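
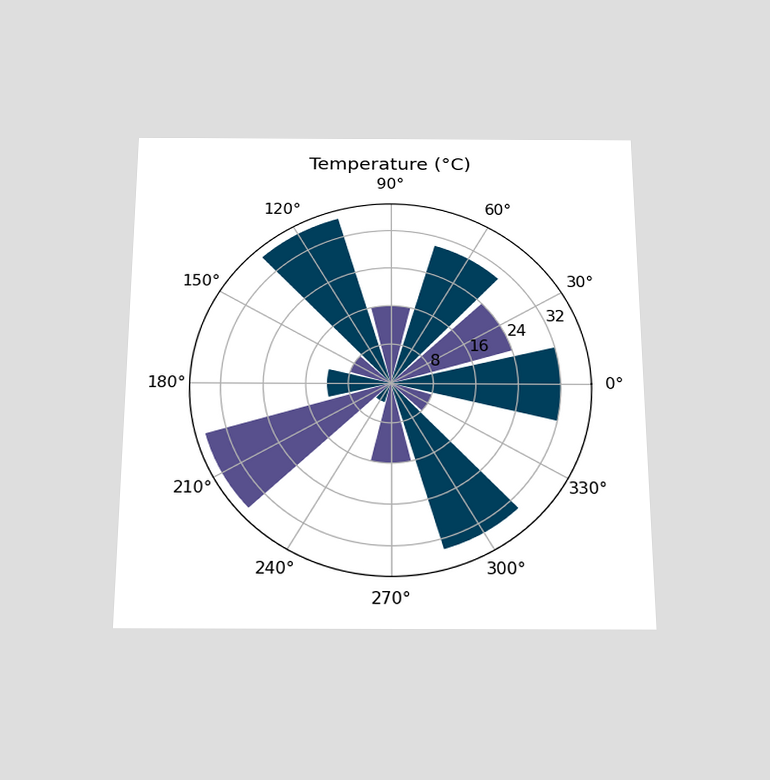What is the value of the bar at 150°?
The chart is viewed slightly from below. The bar at 150° reaches 8°C on the radial axis.

8°C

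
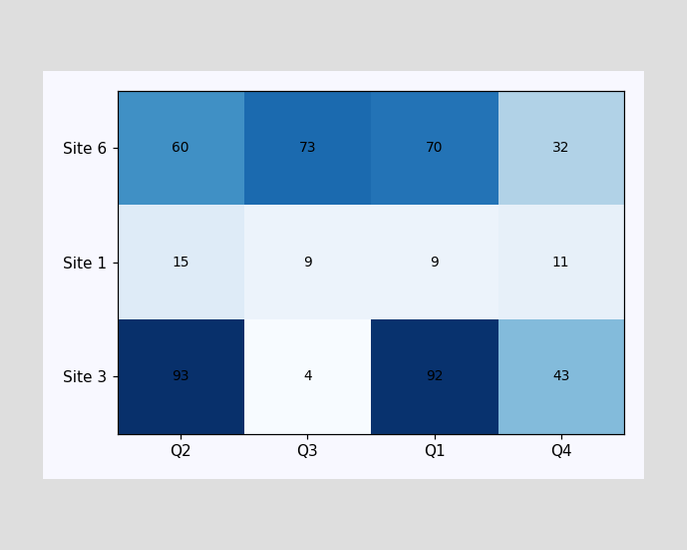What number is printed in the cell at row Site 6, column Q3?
The (Site 6, Q3) cell reads 73.

73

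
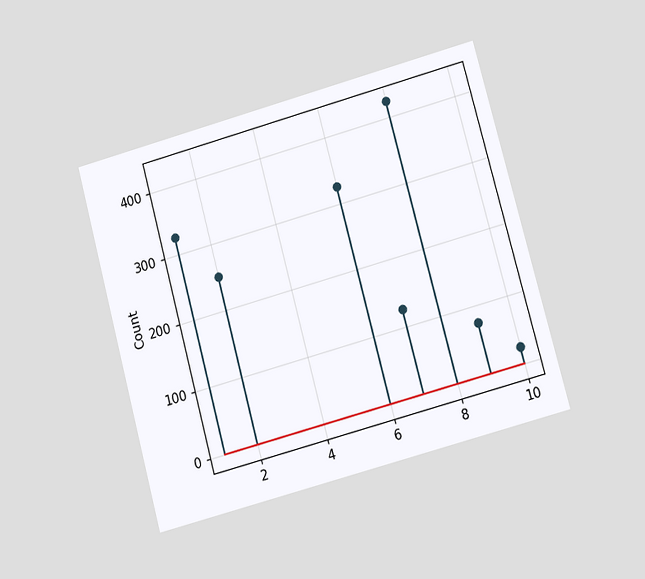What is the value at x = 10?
25

The chart is tilted about 15° counter-clockwise and viewed at a slight angle. The stem at x=10 reaches 25.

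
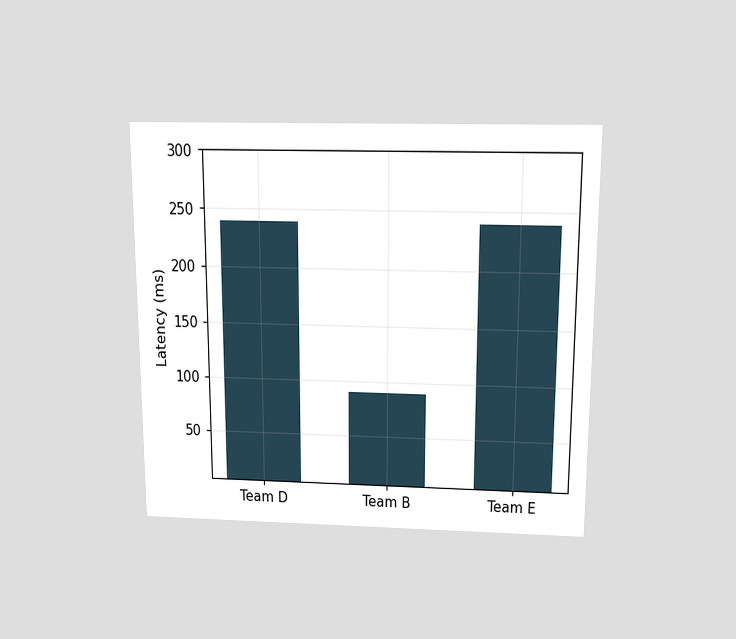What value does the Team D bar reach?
240ms

The chart is viewed slightly from above. Reading along the chart's y-axis, the Team D bar reaches 240ms.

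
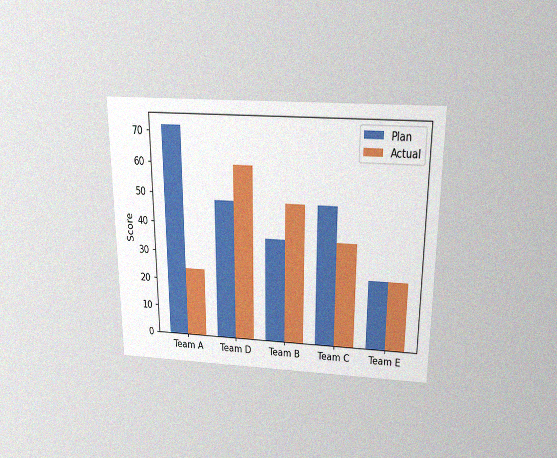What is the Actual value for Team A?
24

The chart is viewed slightly from above, with some photo noise. The Actual bar at Team A reaches 24 on the y-axis.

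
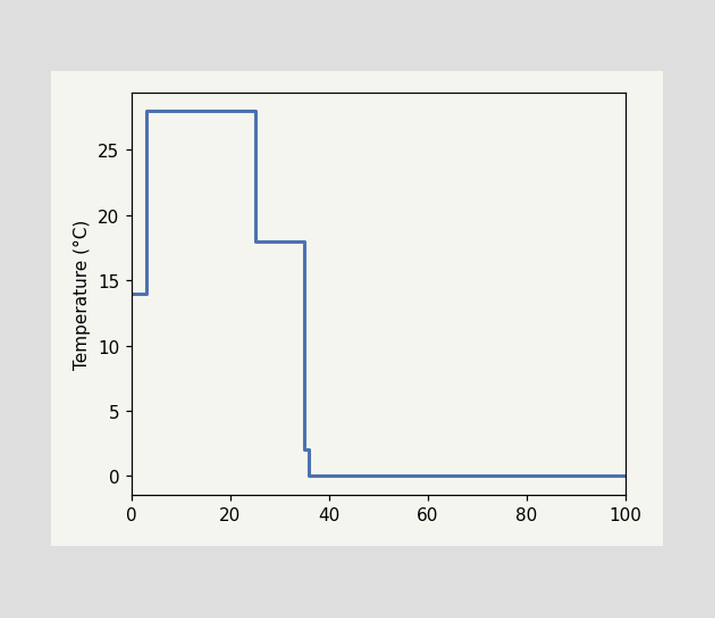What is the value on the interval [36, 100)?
On [36, 100) the step sits at 0°C.

0°C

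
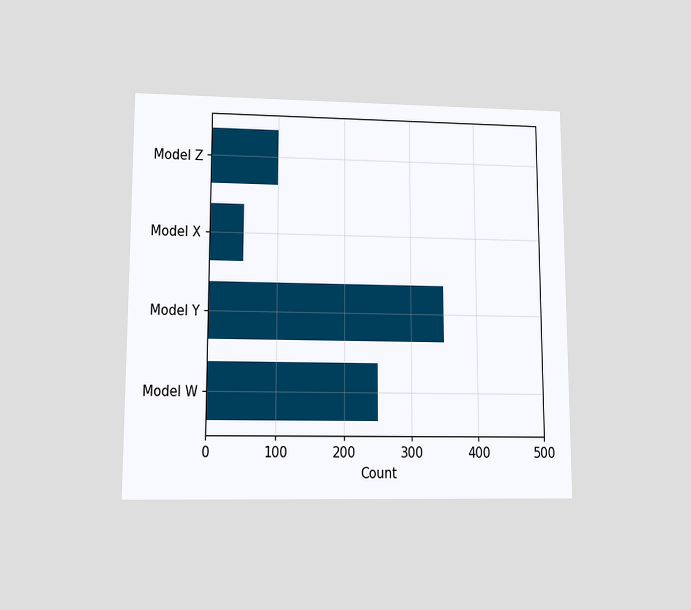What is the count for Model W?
250

The chart is viewed at a slight angle. Reading along the chart's x-axis, the Model W bar reaches 250.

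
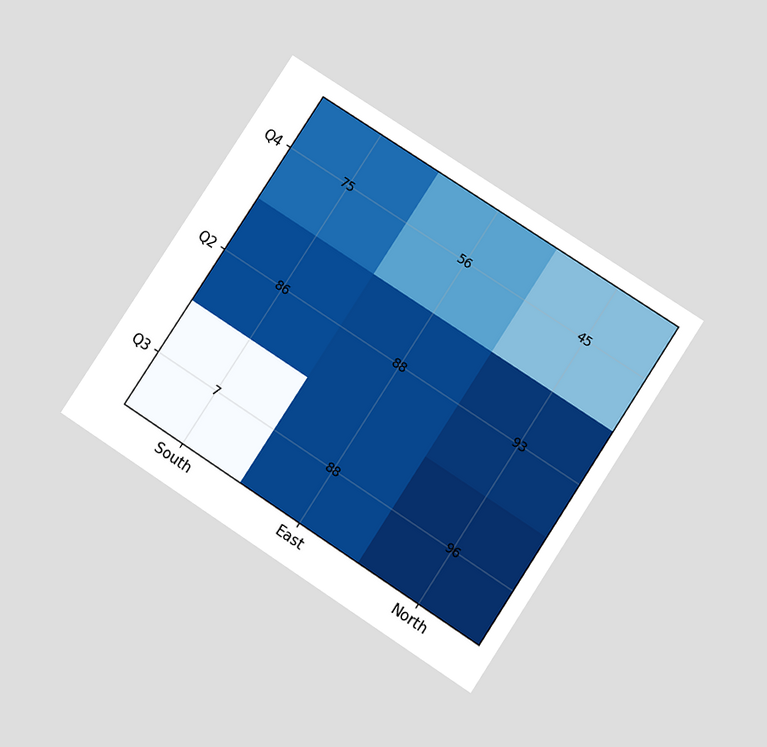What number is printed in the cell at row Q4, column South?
75

The chart is tilted about 33° clockwise and viewed slightly from below. The (Q4, South) cell reads 75.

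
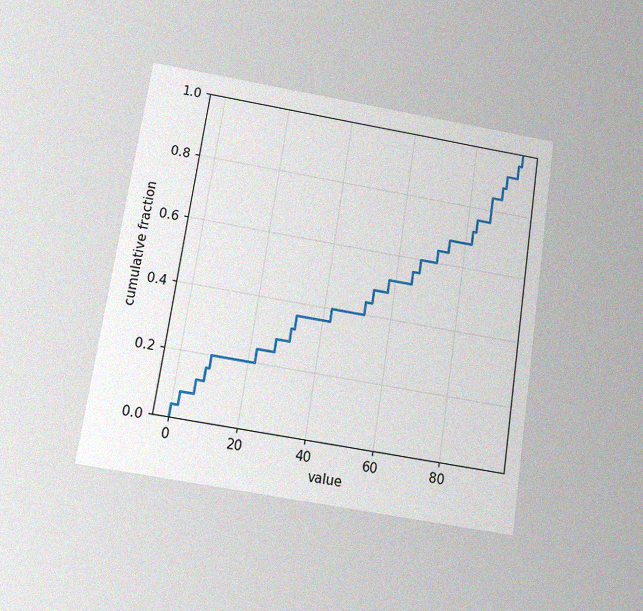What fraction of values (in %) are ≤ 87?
84%

The chart is tilted about 9° clockwise and viewed slightly from below, with some photo noise. At x=87 the ECDF step is at 84%.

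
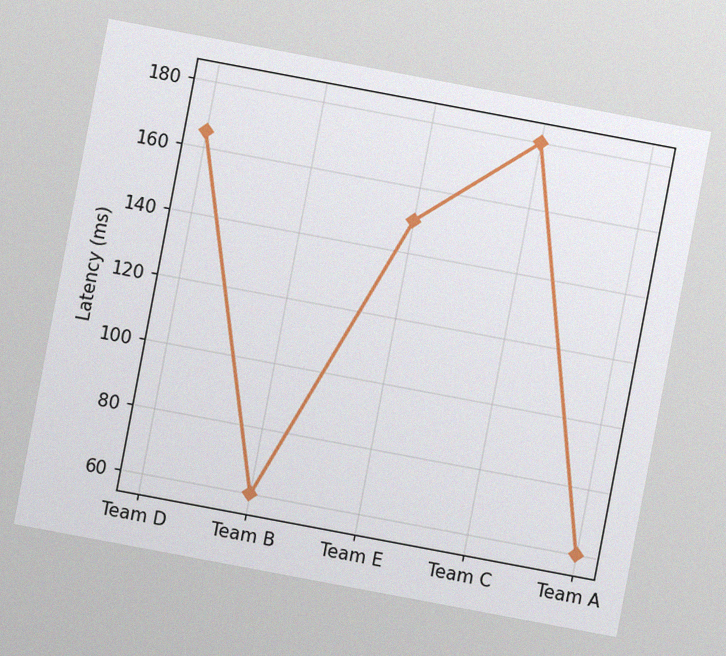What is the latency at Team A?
60ms

The chart is tilted about 11° clockwise, with some photo noise. At Team A, the line is at 60ms.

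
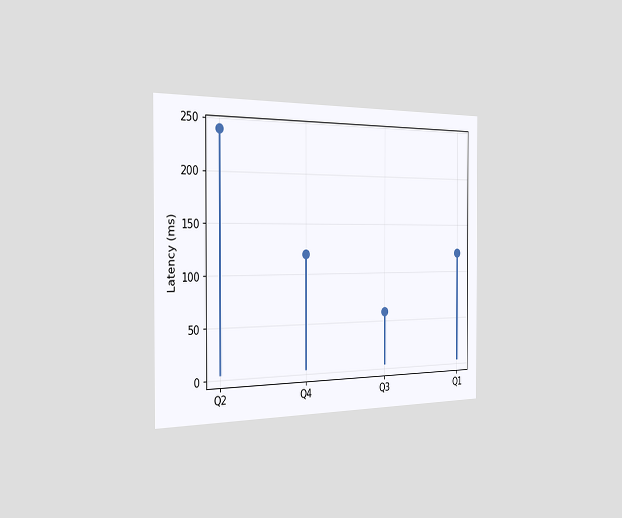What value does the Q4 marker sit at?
120ms

The chart is viewed slightly from the left. The Q4 marker sits at 120ms.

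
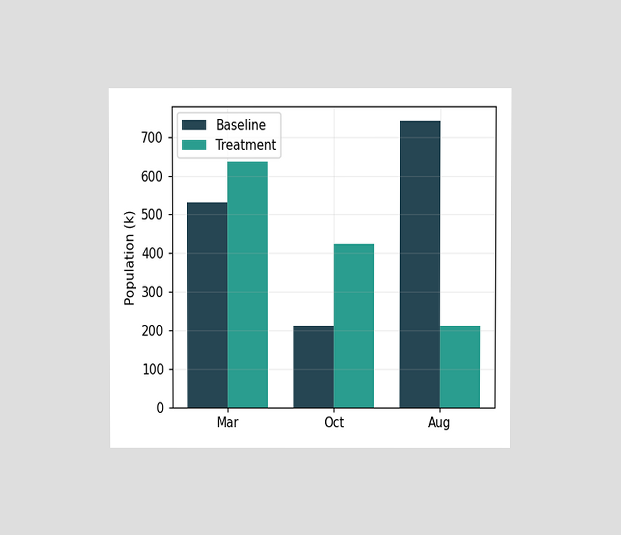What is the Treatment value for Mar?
The chart is viewed at a slight angle. The Treatment bar at Mar reaches 636k on the y-axis.

636k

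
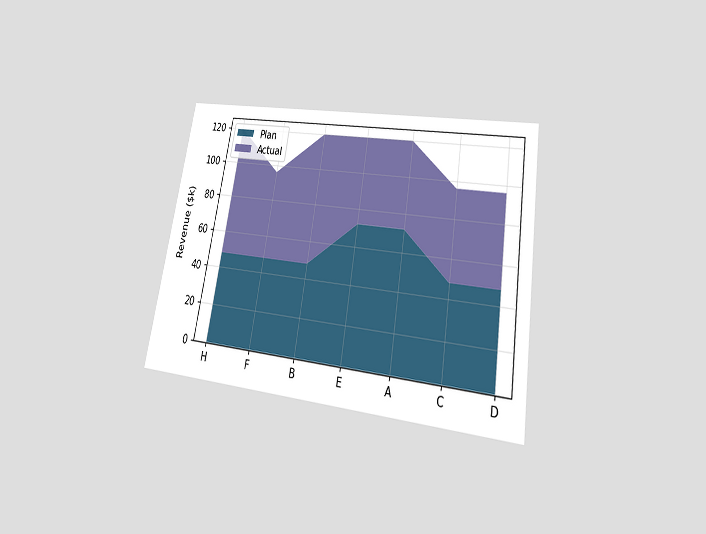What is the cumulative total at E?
$120k

The chart is tilted about 10° clockwise and viewed at a slight angle. The stacked total at E reaches $120k.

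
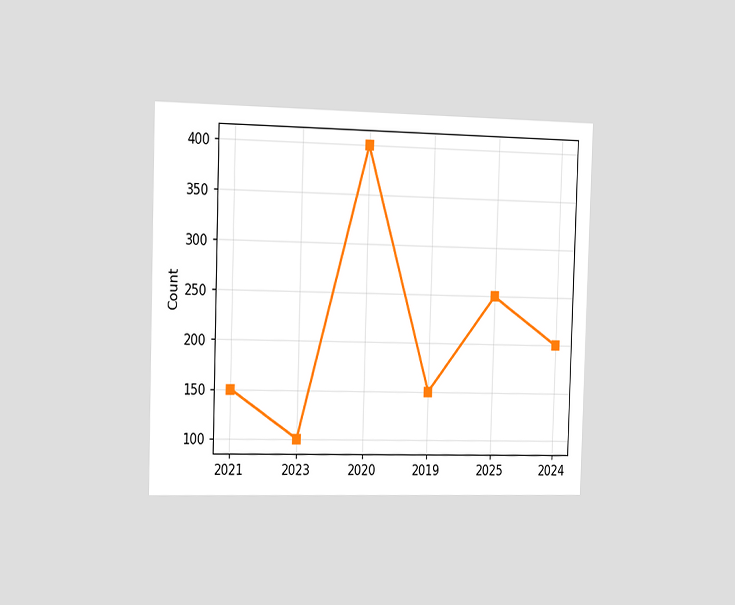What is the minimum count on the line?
The chart is viewed slightly from the left. The lowest point is at 2023, and reading across to the y-axis gives 100.

100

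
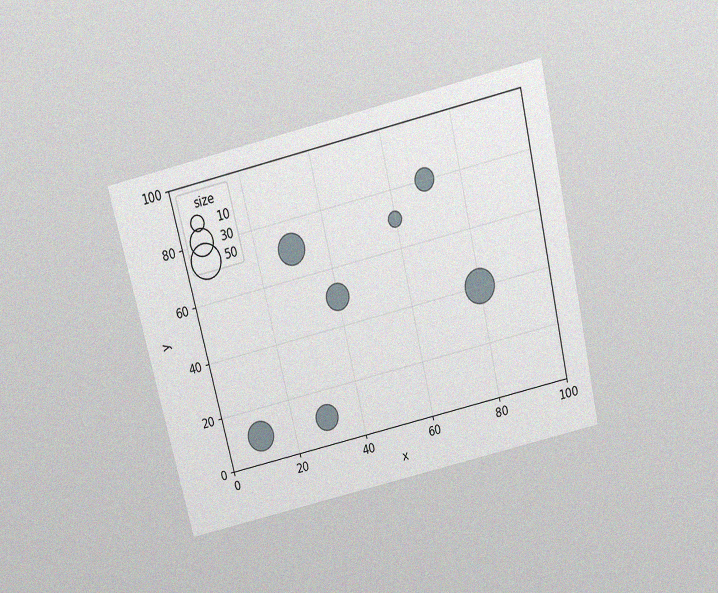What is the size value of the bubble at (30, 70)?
The chart is tilted about 13° counter-clockwise and viewed slightly from above, with some photo noise. Matching the bubble at (30, 70) against the size legend gives 40.

40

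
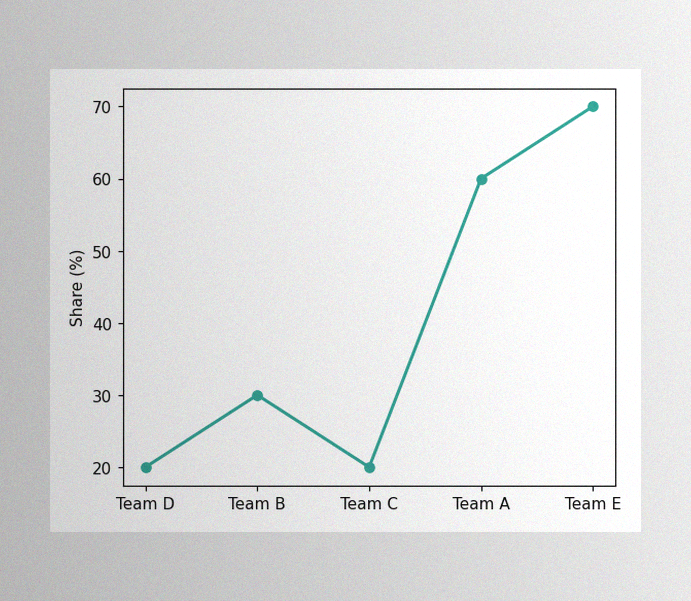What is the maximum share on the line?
The image has some photo noise and uneven lighting. The highest point is at Team E, and reading across to the y-axis gives 70%.

70%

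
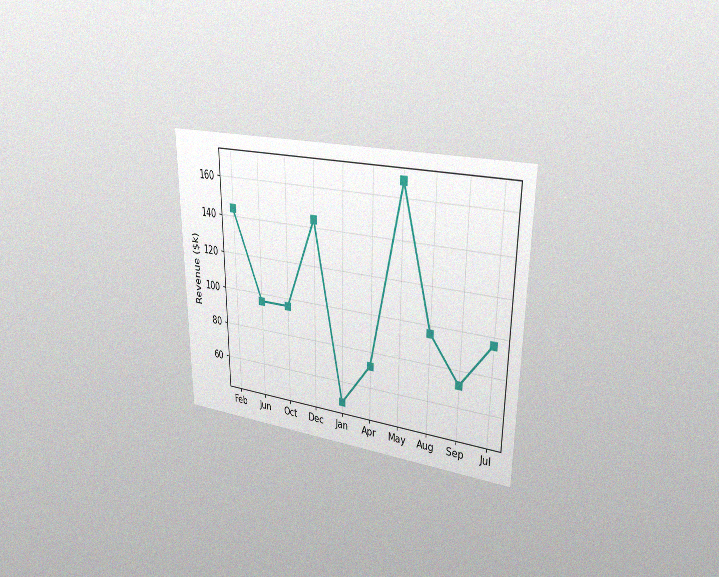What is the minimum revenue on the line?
$48k

The chart is viewed slightly from the right, with some photo noise. The lowest point is at Jan, and reading across to the y-axis gives $48k.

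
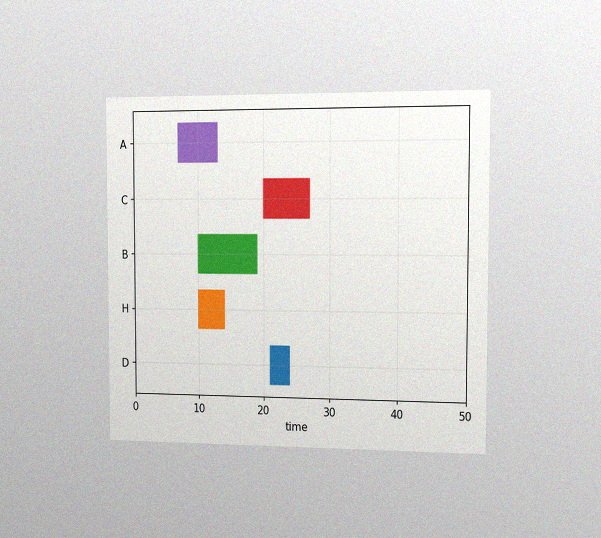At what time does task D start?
21

The chart is viewed slightly from the right, with some photo noise. The D bar begins at t=21.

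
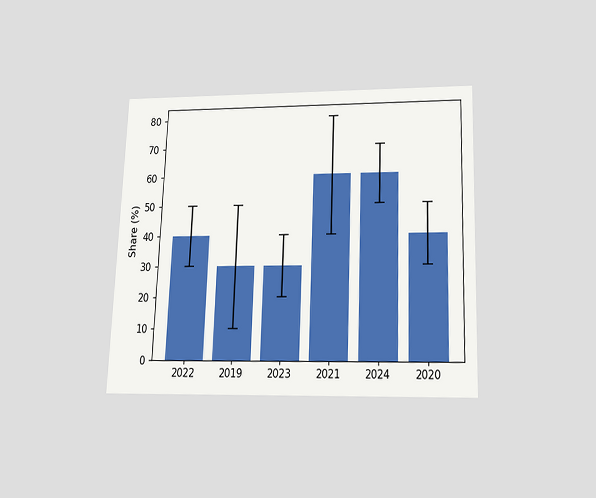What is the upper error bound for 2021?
80%

The chart is tilted about 2° clockwise and viewed slightly from below. The 2021 bar's upper whisker reaches 80%.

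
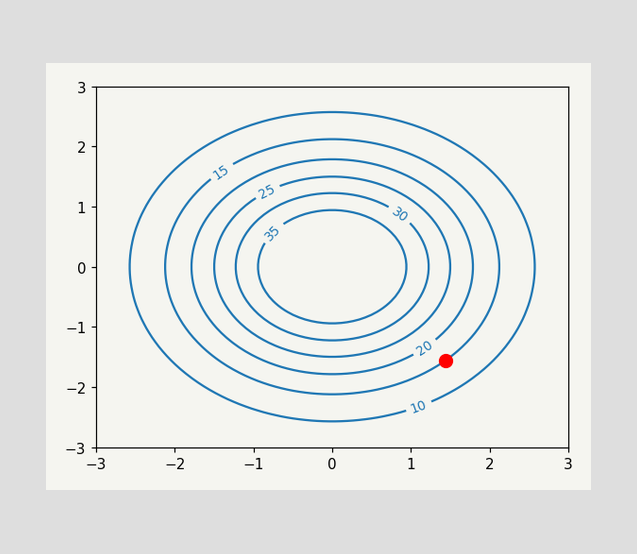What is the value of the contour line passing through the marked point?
The marked point sits on the contour labelled 15.

15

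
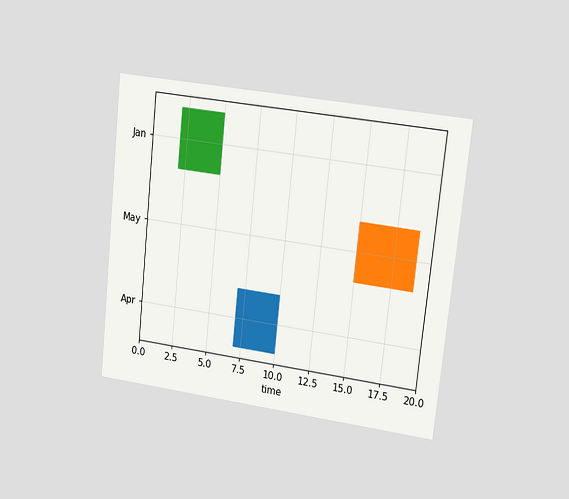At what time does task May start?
15

The chart is tilted about 6° clockwise and viewed slightly from the right. The May bar begins at t=15.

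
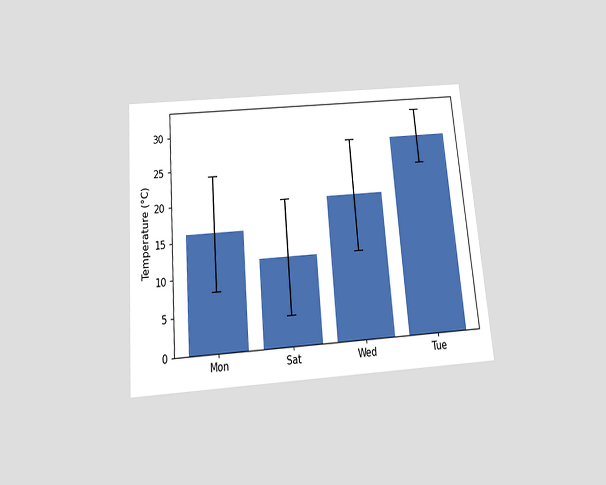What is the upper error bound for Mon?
24°C

The chart is tilted about 5° counter-clockwise and viewed slightly from below. The Mon bar's upper whisker reaches 24°C.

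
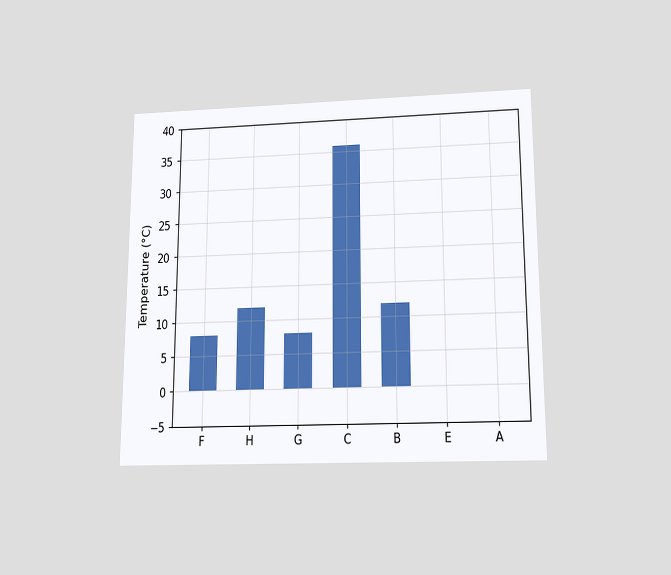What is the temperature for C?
36°C

The chart is viewed slightly from below. Reading along the chart's y-axis, the C bar reaches 36°C.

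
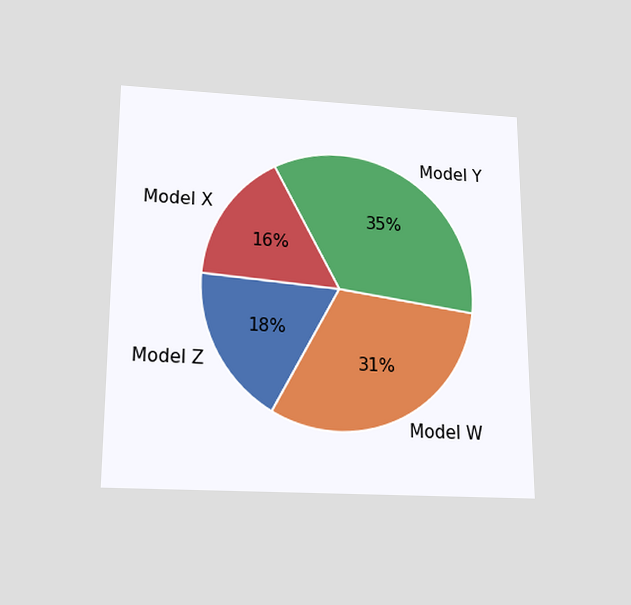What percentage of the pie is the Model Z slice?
The chart is viewed slightly from below. The Model Z slice takes up 18% of the pie.

18%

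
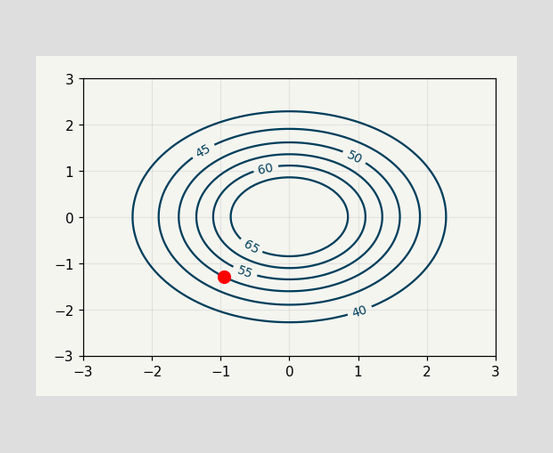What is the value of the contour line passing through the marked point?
50

The marked point sits on the contour labelled 50.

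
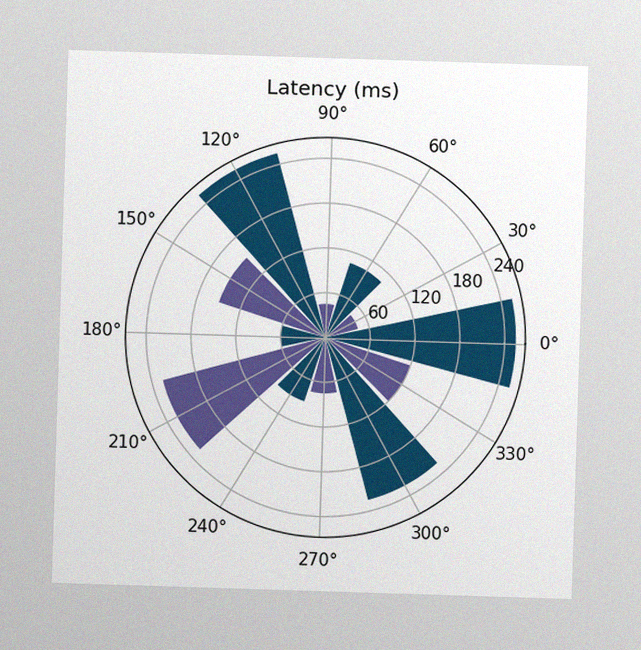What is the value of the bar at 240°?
The image has some photo noise and uneven lighting. The bar at 240° reaches 90ms on the radial axis.

90ms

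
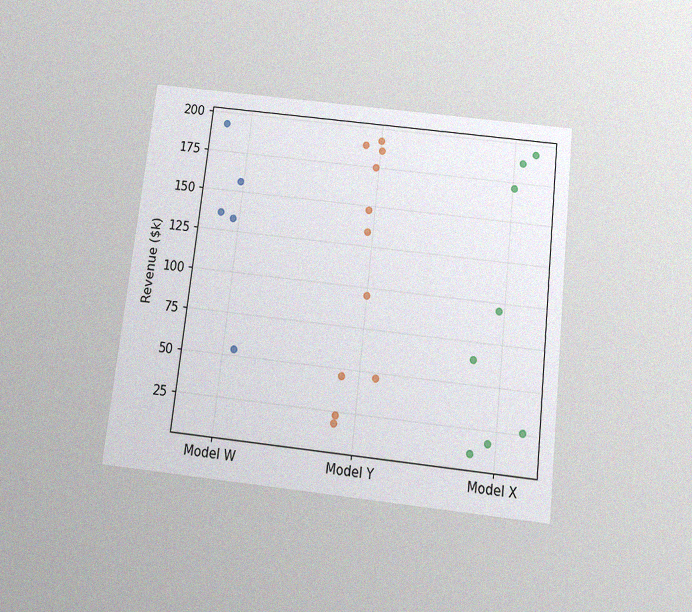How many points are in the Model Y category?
11

The chart is tilted about 6° clockwise and viewed slightly from below, with some photo noise. Counting the markers in the Model Y column gives 11.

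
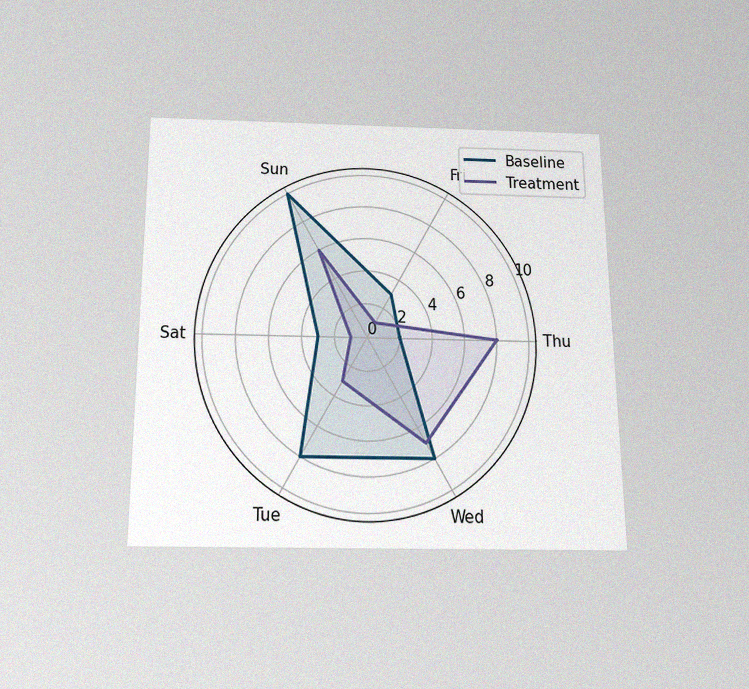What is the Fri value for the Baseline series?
The chart is viewed slightly from below, with some photo noise. On the Fri axis, Baseline reaches 3.

3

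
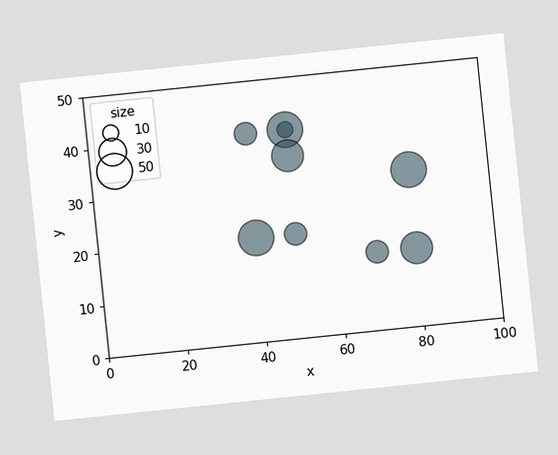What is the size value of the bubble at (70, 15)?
The chart is tilted about 6° counter-clockwise. Matching the bubble at (70, 15) against the size legend gives 20.

20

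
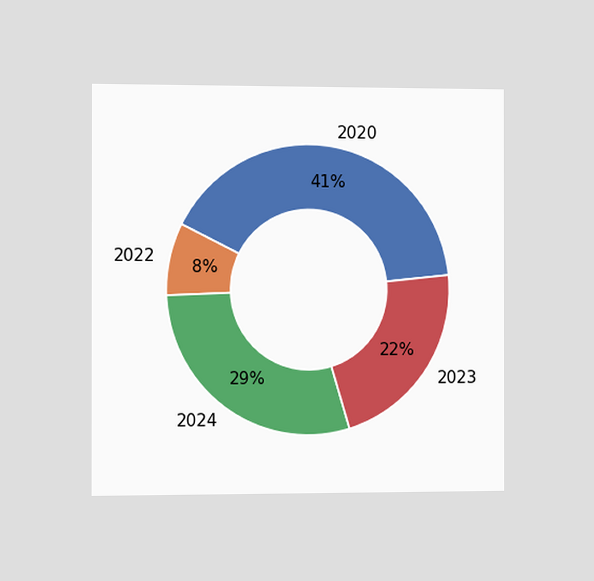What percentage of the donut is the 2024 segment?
The chart is viewed slightly from the left. The 2024 segment takes up 29% of the ring.

29%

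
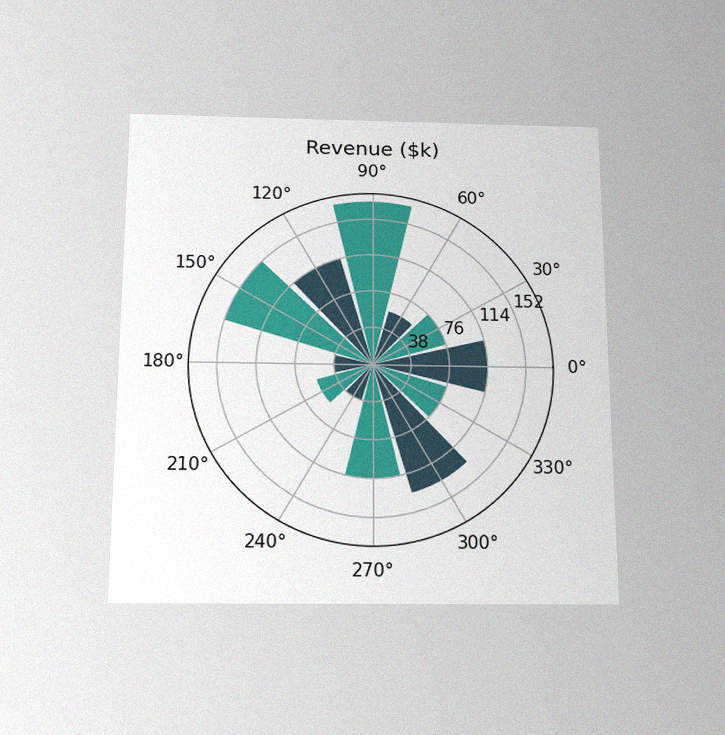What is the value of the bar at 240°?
The chart is viewed slightly from below, with some photo noise. The bar at 240° reaches $38k on the radial axis.

$38k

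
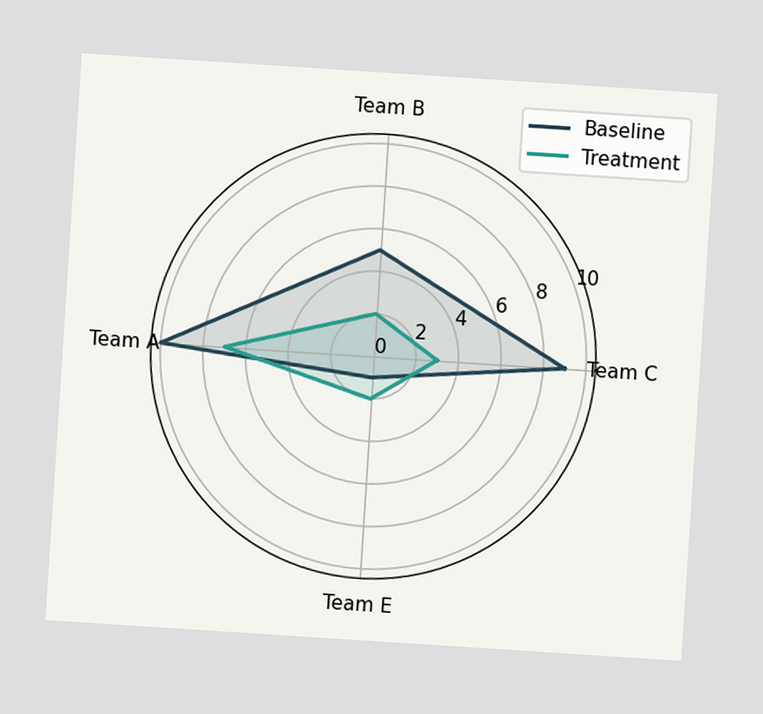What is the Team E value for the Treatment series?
2

The chart is tilted about 4° clockwise. On the Team E axis, Treatment reaches 2.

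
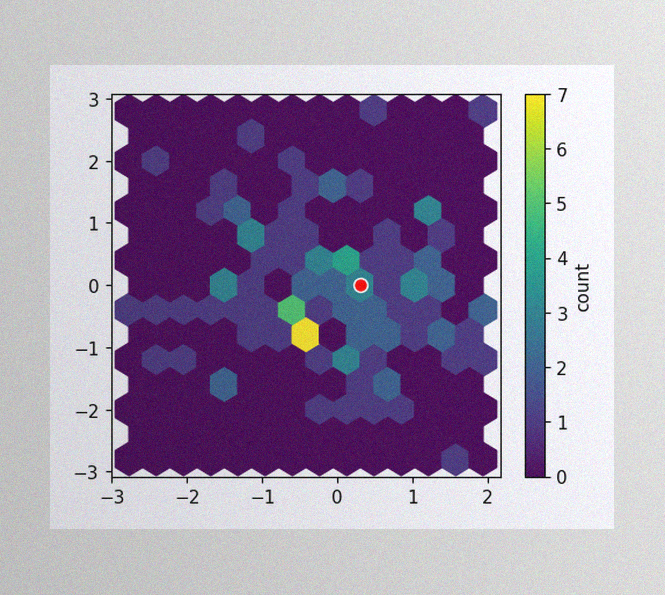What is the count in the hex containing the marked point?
3

The image has some photo noise and uneven lighting. The marked hex reads 3 on the colorbar.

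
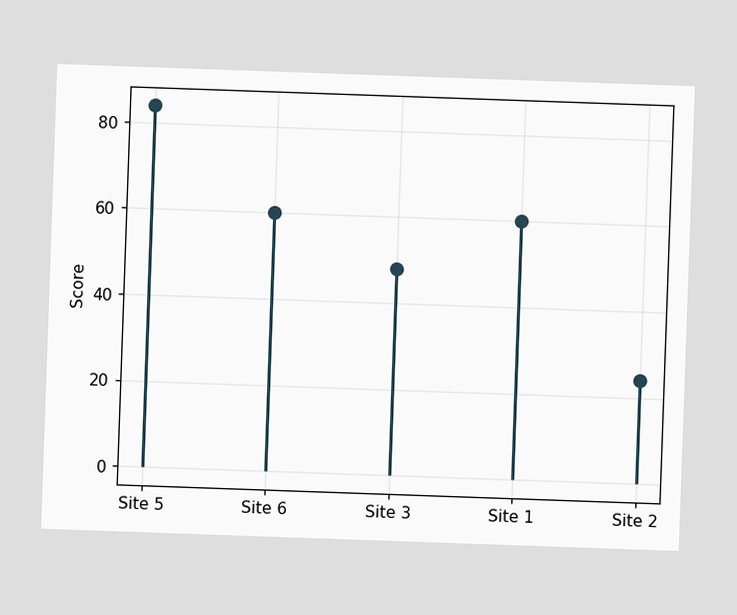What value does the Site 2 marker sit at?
The chart is tilted about 2° clockwise. The Site 2 marker sits at 24.

24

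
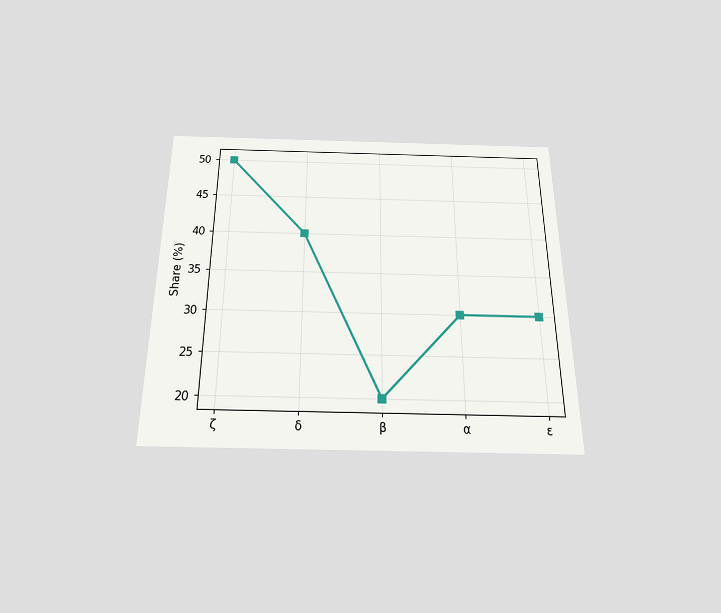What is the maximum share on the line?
The chart is viewed slightly from below. The highest point is at ζ, and reading across to the y-axis gives 50%.

50%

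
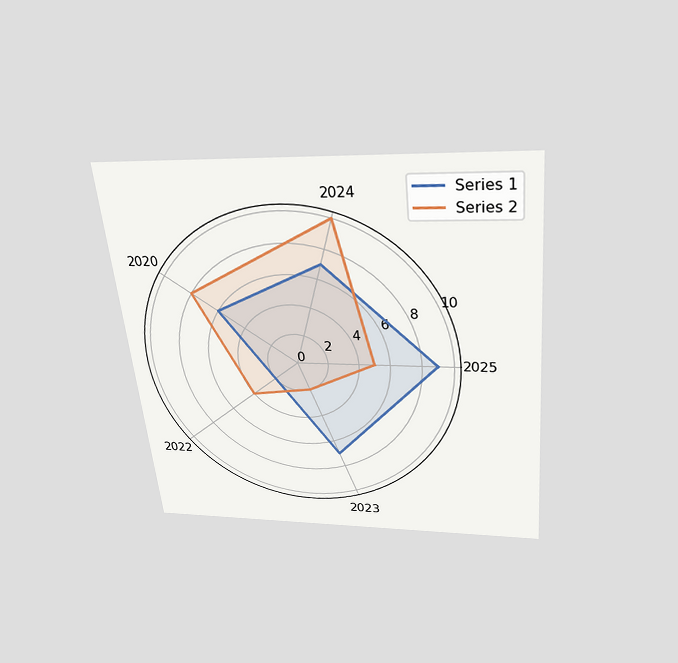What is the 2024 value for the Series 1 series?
The chart is tilted about 5° counter-clockwise and viewed slightly from above. On the 2024 axis, Series 1 reaches 7.

7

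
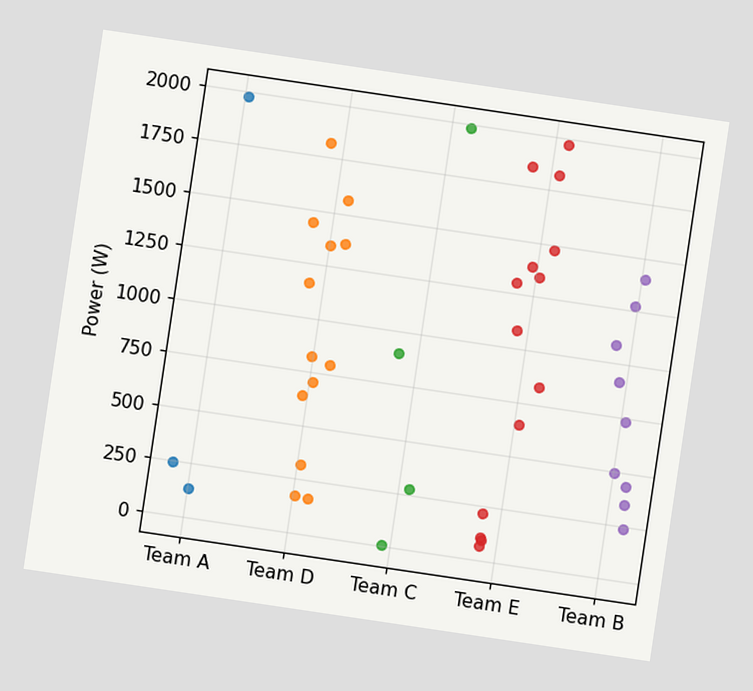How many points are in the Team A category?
3

The chart is tilted about 8° clockwise. Counting the markers in the Team A column gives 3.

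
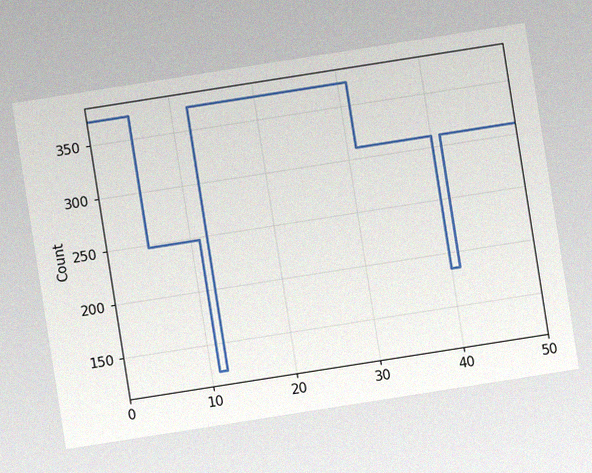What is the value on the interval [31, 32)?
310

The chart is tilted about 9° counter-clockwise, with some photo noise. On [31, 32) the step sits at 310.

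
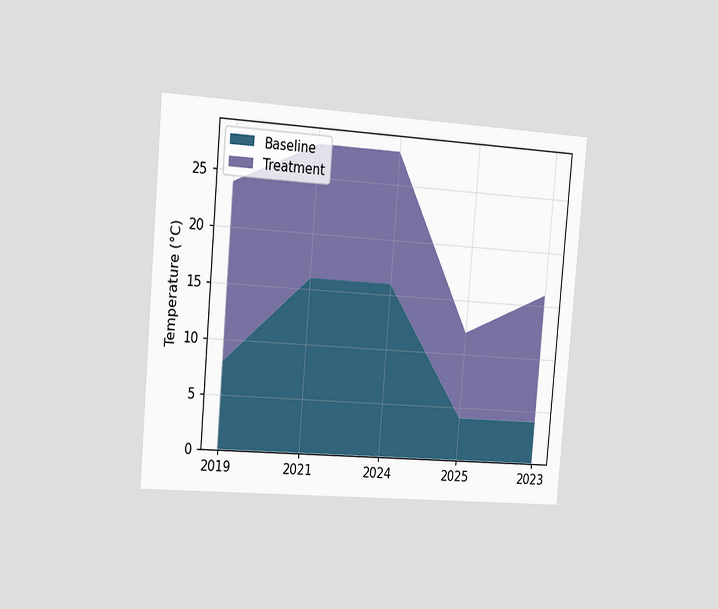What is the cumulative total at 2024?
28°C

The chart is tilted about 5° clockwise and viewed slightly from the left. The stacked total at 2024 reaches 28°C.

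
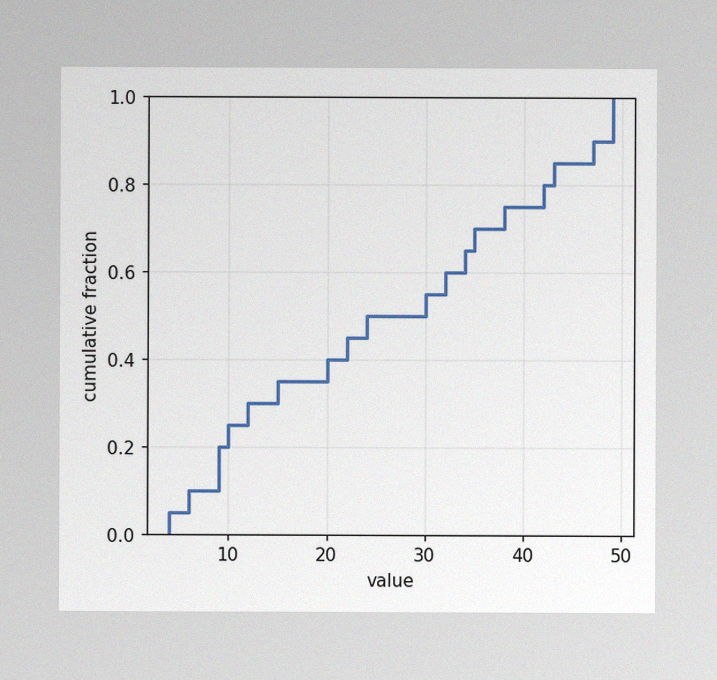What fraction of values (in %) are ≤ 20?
40%

The image has some photo noise and uneven lighting. At x=20 the ECDF step is at 40%.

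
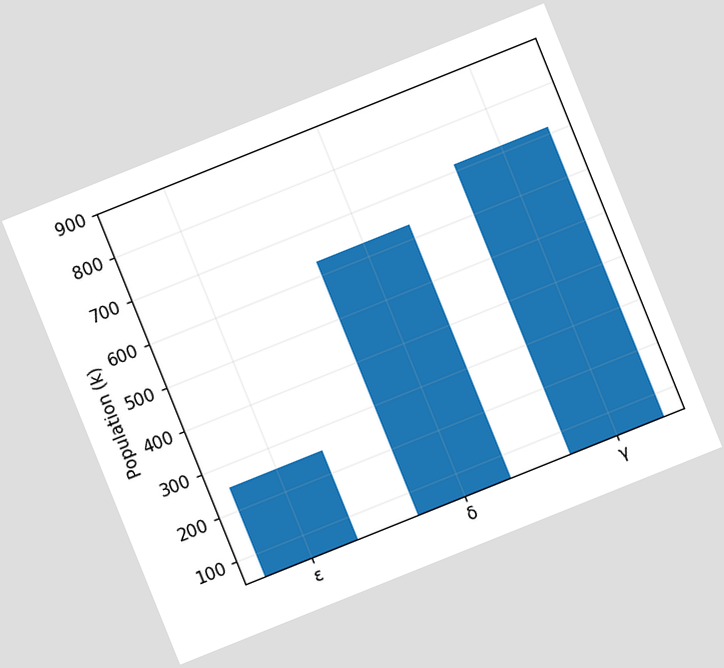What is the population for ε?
The chart is tilted about 22° counter-clockwise. Reading along the chart's y-axis, the ε bar reaches 252k.

252k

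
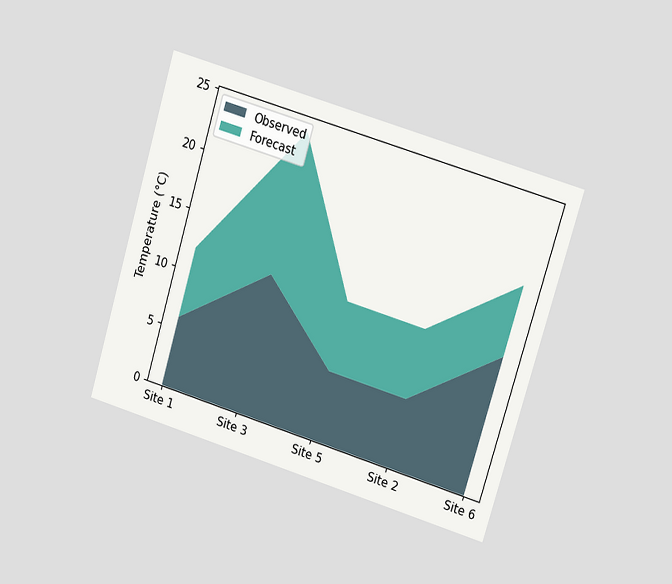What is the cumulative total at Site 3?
24°C

The chart is tilted about 17° clockwise and viewed at a slight angle. The stacked total at Site 3 reaches 24°C.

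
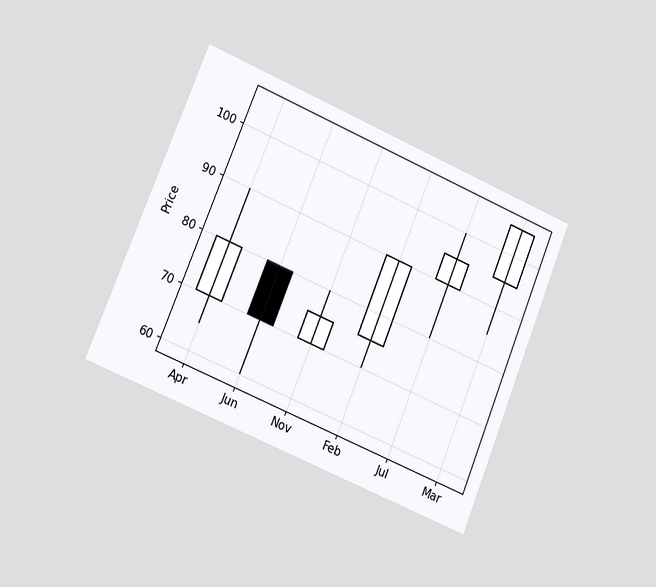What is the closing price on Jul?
The chart is tilted about 22° clockwise and viewed slightly from the left. The Jul candle closes at 95.

95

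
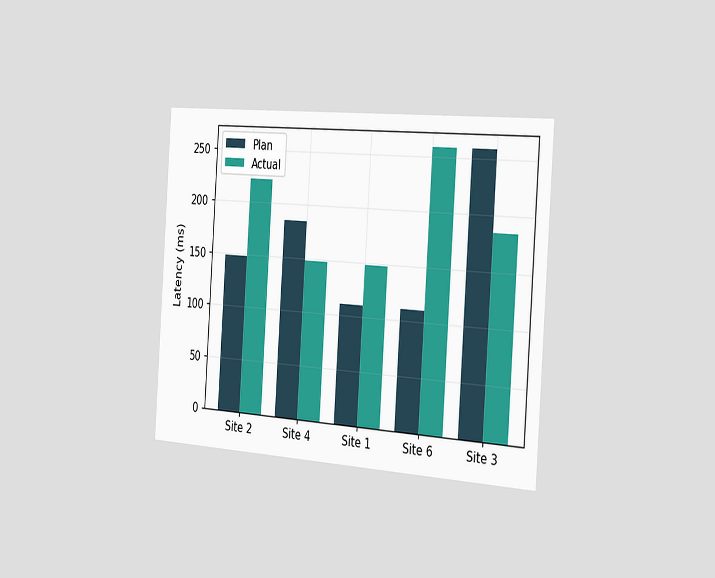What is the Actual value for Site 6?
The chart is tilted about 4° clockwise and viewed slightly from the right. The Actual bar at Site 6 reaches 259ms on the y-axis.

259ms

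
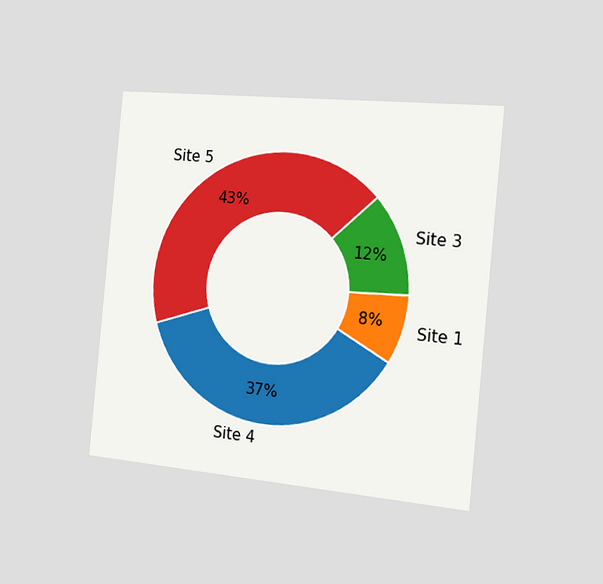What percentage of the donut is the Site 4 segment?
The chart is tilted about 6° clockwise and viewed slightly from the right. The Site 4 segment takes up 37% of the ring.

37%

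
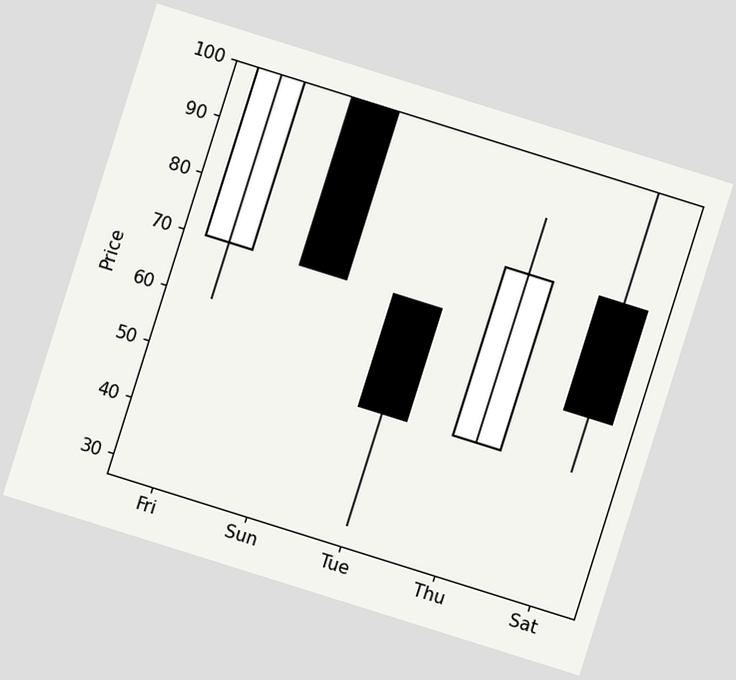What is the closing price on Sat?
60

The chart is tilted about 17° clockwise. The Sat candle closes at 60.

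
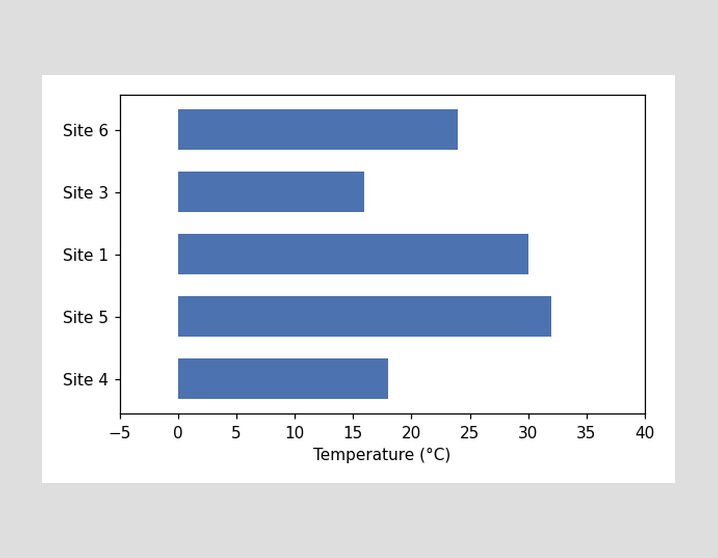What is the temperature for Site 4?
Reading along the chart's x-axis, the Site 4 bar reaches 18°C.

18°C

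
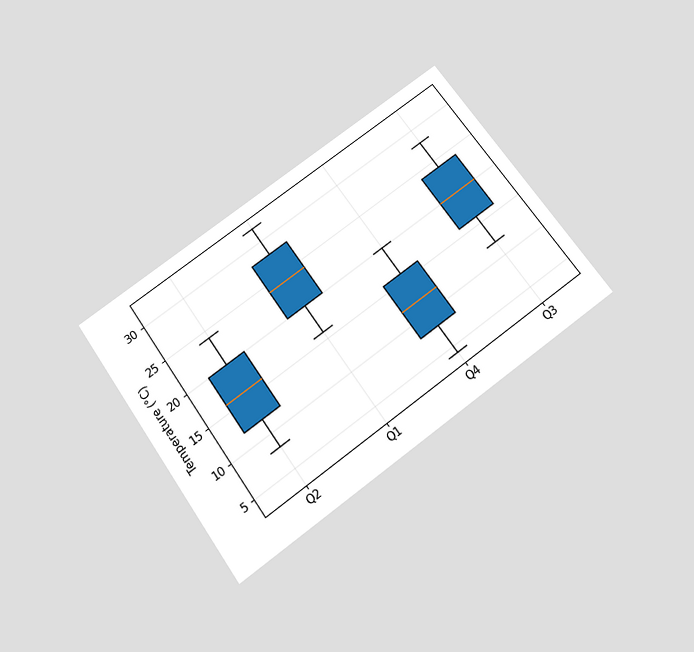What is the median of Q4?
The chart is tilted about 36° counter-clockwise and viewed slightly from below. The median line in the Q4 box sits at 12°C.

12°C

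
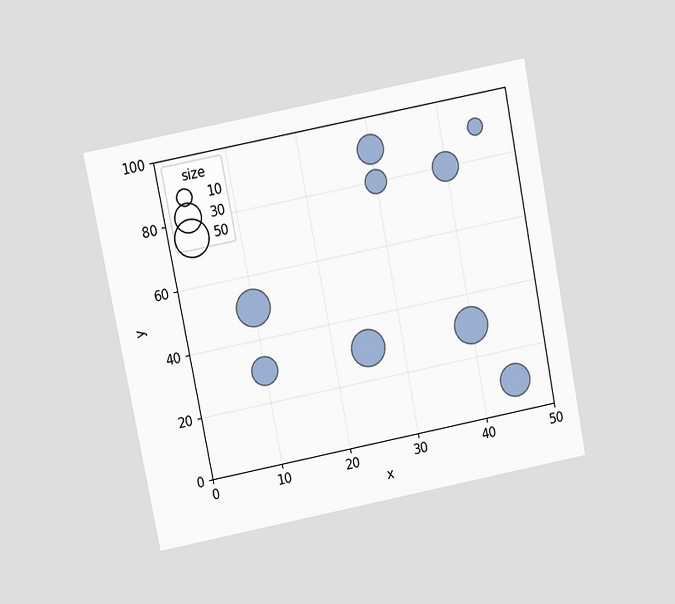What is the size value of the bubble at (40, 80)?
The chart is tilted about 11° counter-clockwise and viewed slightly from above. Matching the bubble at (40, 80) against the size legend gives 30.

30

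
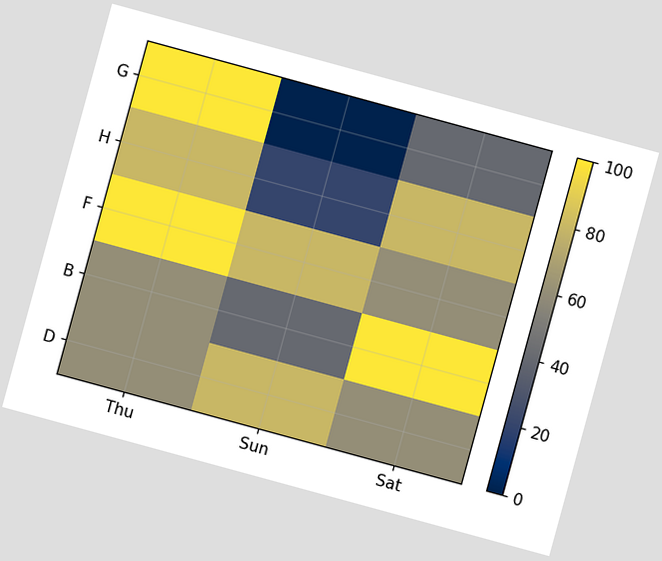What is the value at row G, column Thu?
The chart is tilted about 15° clockwise. Matching cell (G, Thu) against the colorbar gives 100.

100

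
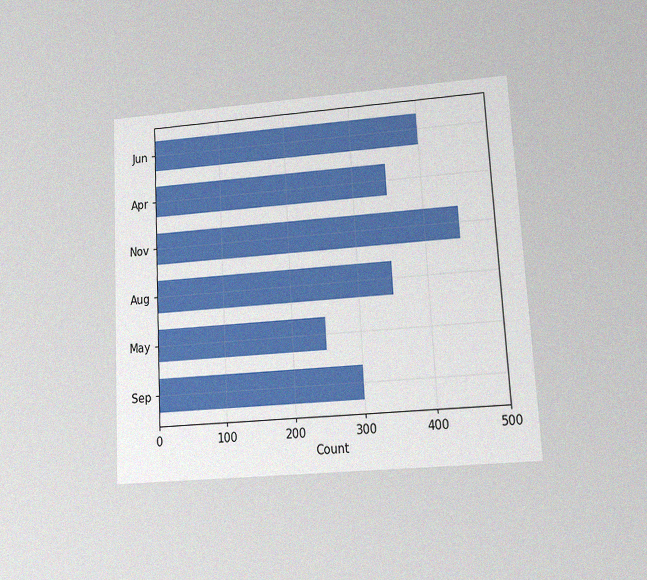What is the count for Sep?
300

The chart is tilted about 3° counter-clockwise and viewed at a slight angle, with some photo noise. Reading along the chart's x-axis, the Sep bar reaches 300.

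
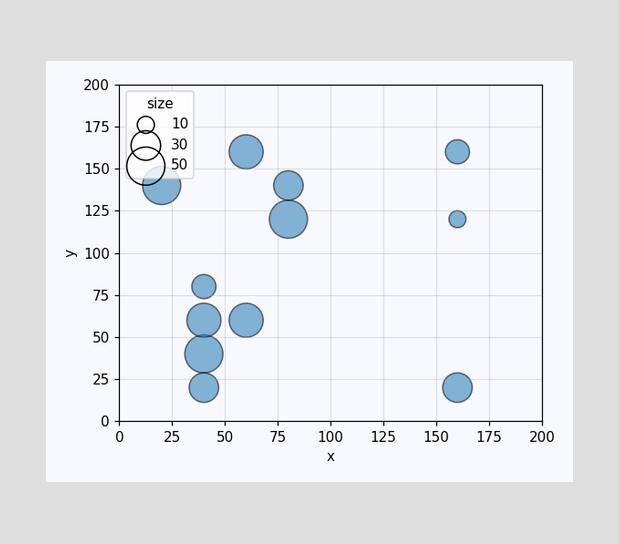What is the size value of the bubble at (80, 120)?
50

Matching the bubble at (80, 120) against the size legend gives 50.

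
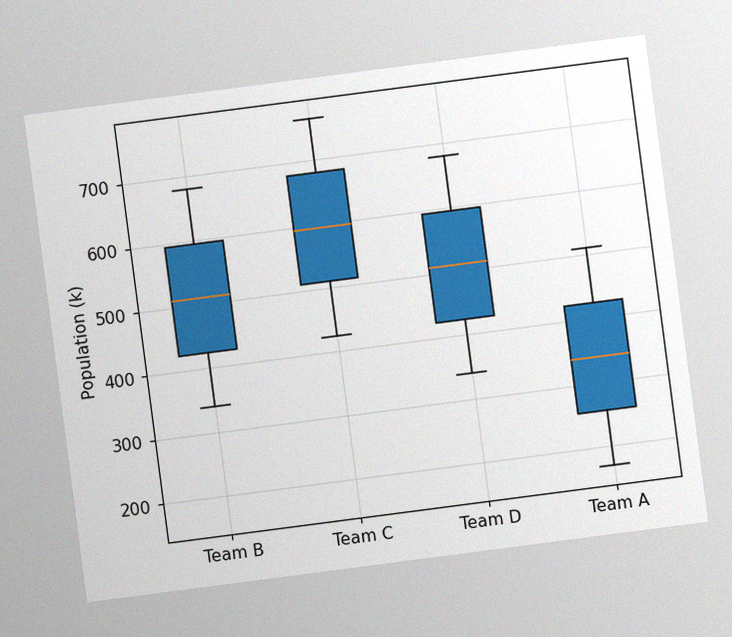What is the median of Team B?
The chart is tilted about 7° counter-clockwise, with some photo noise. The median line in the Team B box sits at 510k.

510k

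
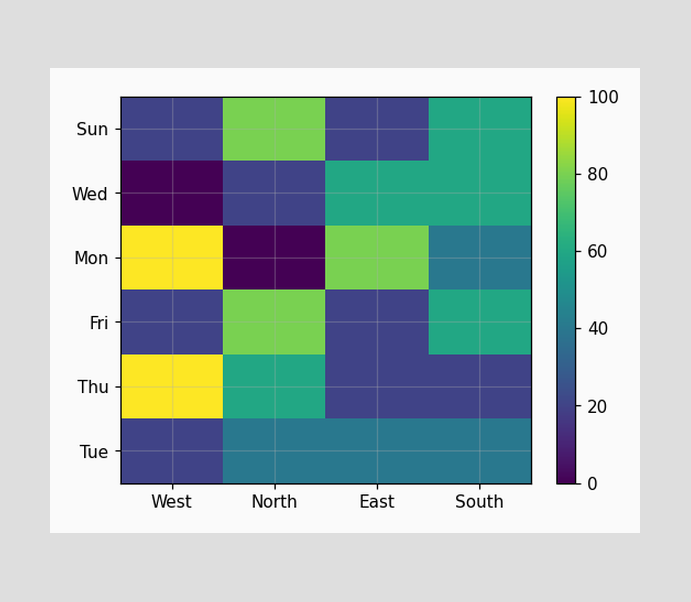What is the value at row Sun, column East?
20

Matching cell (Sun, East) against the colorbar gives 20.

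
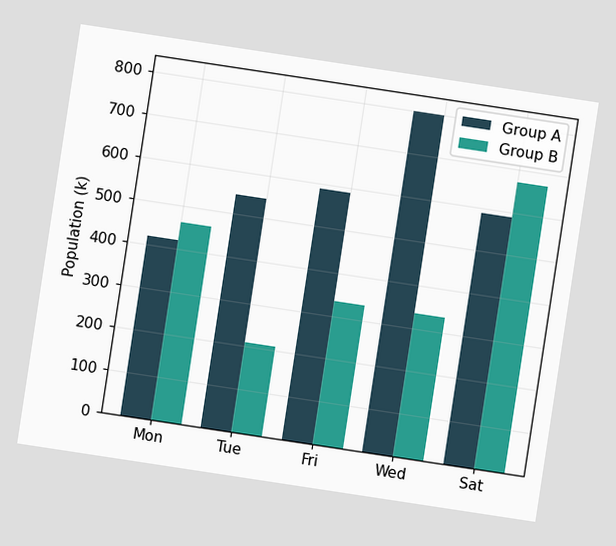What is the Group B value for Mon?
The chart is tilted about 9° clockwise. The Group B bar at Mon reaches 462k on the y-axis.

462k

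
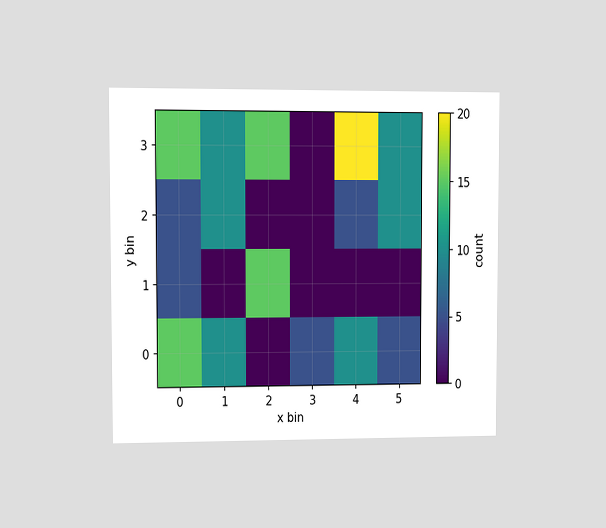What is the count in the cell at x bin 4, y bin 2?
The chart is viewed at a slight angle. Matching the cell (4, 2) against the colorbar gives 5.

5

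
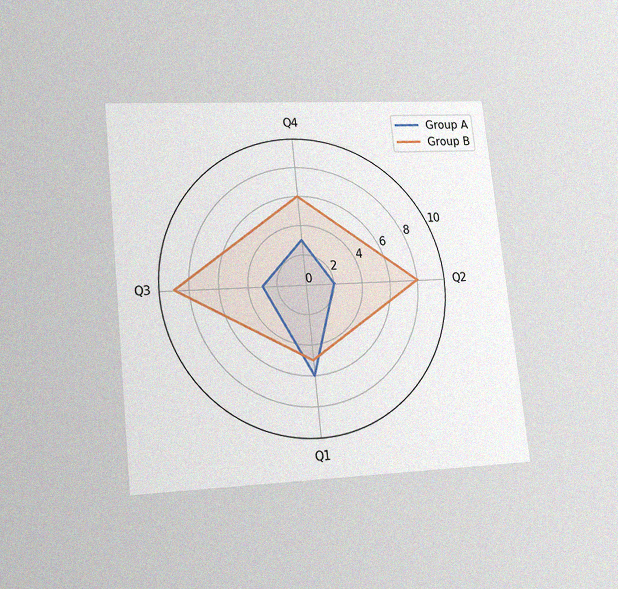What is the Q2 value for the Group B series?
8

The chart is tilted about 6° counter-clockwise and viewed at a slight angle, with some photo noise. On the Q2 axis, Group B reaches 8.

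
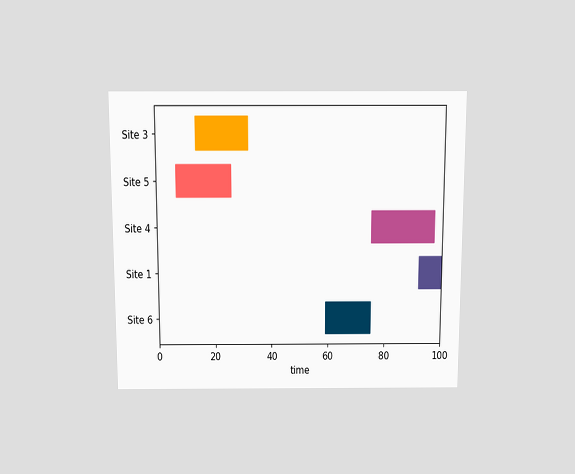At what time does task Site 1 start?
The chart is viewed slightly from above. The Site 1 bar begins at t=92.

92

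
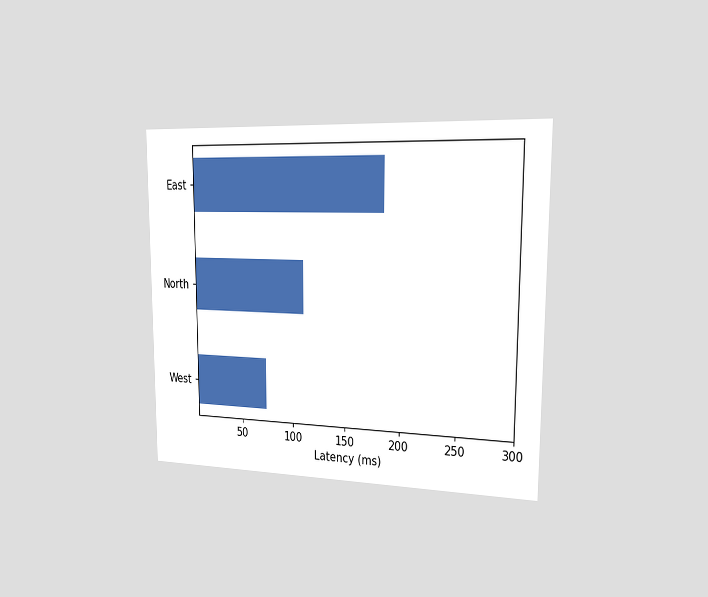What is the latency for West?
The chart is viewed slightly from the right. Reading along the chart's x-axis, the West bar reaches 74ms.

74ms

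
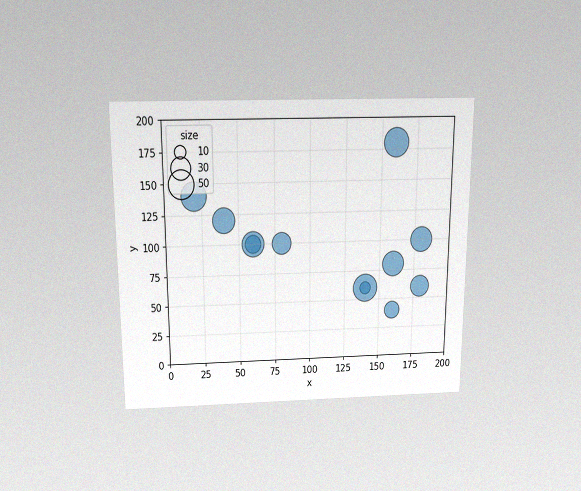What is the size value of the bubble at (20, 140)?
50

The chart is viewed slightly from above, with some photo noise. Matching the bubble at (20, 140) against the size legend gives 50.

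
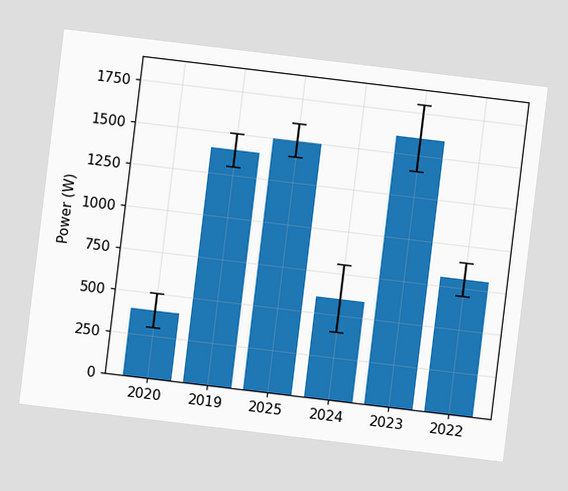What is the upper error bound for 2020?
The chart is tilted about 7° clockwise. The 2020 bar's upper whisker reaches 500W.

500W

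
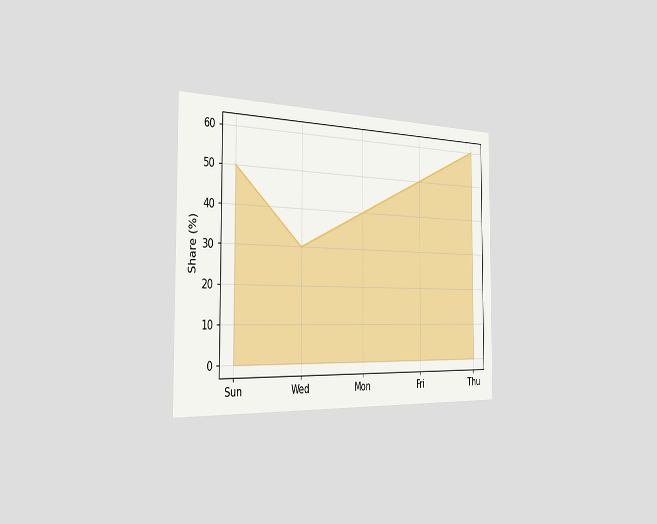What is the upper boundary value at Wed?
30%

The chart is viewed slightly from the left. At Wed the upper boundary is at 30%.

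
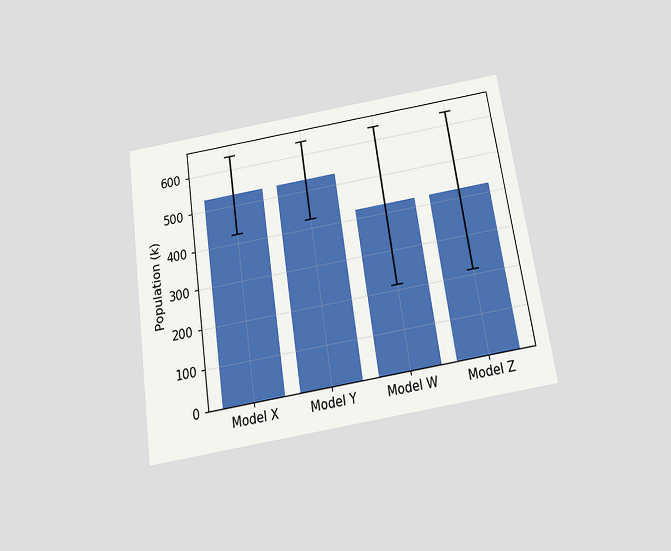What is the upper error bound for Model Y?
The chart is tilted about 8° counter-clockwise and viewed slightly from below. The Model Y bar's upper whisker reaches 636k.

636k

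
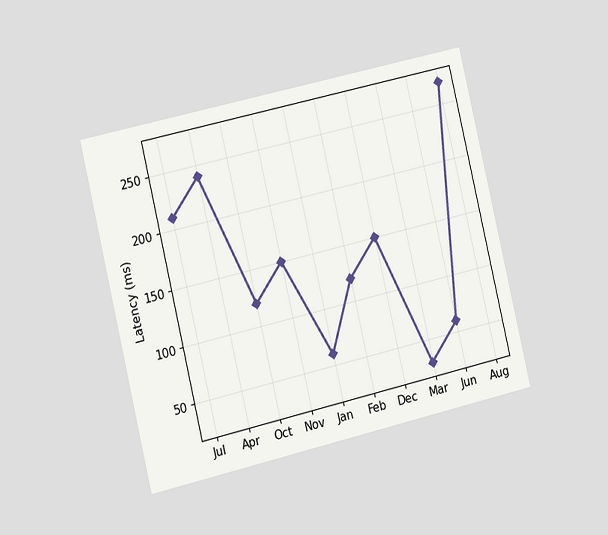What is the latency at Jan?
60ms

The chart is tilted about 13° counter-clockwise and viewed slightly from the left. At Jan, the line is at 60ms.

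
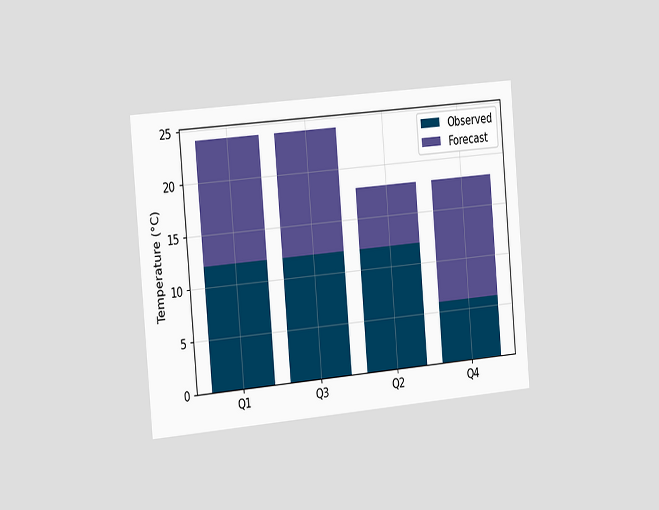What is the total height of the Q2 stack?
The chart is tilted about 5° counter-clockwise and viewed slightly from the left. The Q2 stack's top reaches 18°C on the y-axis.

18°C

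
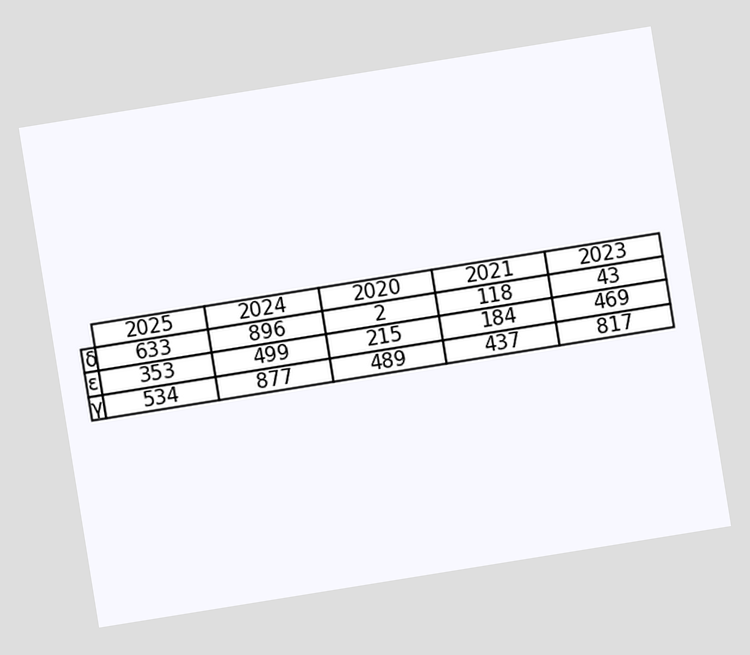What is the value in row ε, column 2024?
499

The chart is tilted about 9° counter-clockwise. The (ε, 2024) cell reads 499.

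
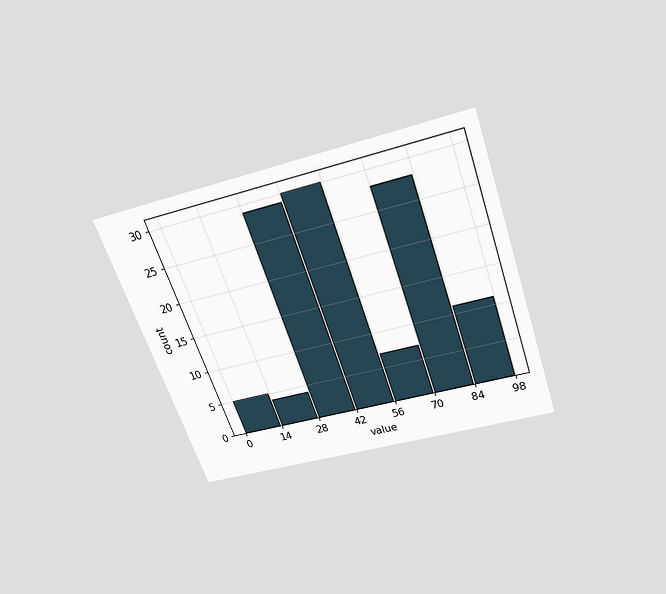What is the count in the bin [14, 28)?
The chart is tilted about 19° counter-clockwise and viewed slightly from above. The [14, 28) bin has height 4.

4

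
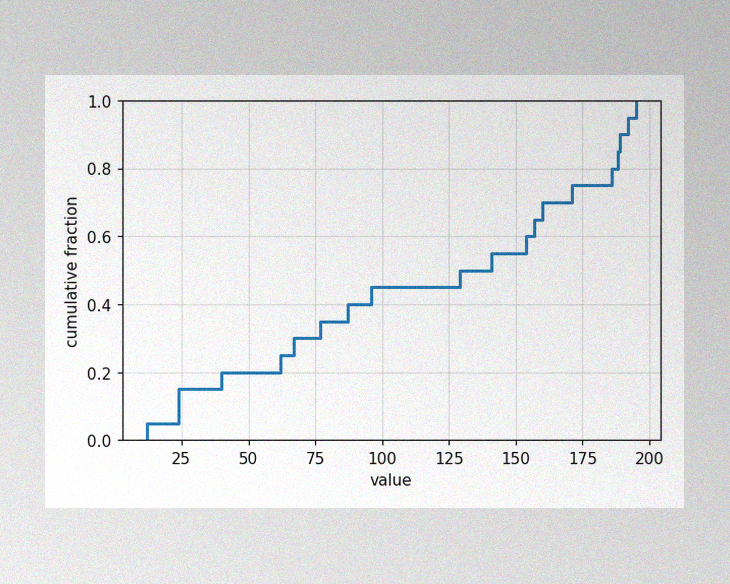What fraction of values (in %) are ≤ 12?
5%

The image has some photo noise and uneven lighting. At x=12 the ECDF step is at 5%.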